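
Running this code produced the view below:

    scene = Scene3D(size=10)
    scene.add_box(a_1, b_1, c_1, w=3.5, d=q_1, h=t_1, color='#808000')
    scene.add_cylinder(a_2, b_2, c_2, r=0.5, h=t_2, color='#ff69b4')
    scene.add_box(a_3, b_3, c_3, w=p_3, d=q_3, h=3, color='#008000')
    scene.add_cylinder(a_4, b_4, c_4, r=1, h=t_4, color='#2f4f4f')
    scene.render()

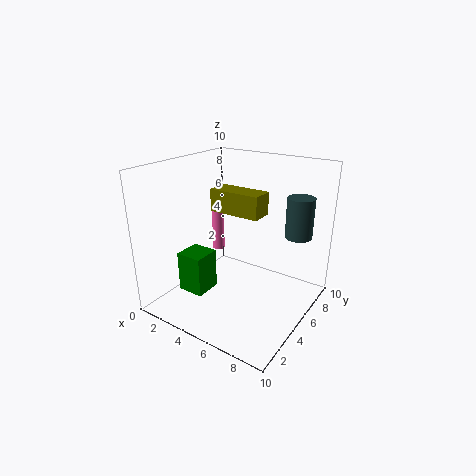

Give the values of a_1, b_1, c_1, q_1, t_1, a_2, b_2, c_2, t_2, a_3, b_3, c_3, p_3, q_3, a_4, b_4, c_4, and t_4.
a_1 = 3.5
b_1 = 4
c_1 = 7
q_1 = 1.5
t_1 = 1.5
a_2 = 1
b_2 = 8
c_2 = 2
t_2 = 3.5
a_3 = 1
b_3 = 3
c_3 = 0.5
p_3 = 2
q_3 = 2
a_4 = 8
b_4 = 8.5
c_4 = 4.5
t_4 = 3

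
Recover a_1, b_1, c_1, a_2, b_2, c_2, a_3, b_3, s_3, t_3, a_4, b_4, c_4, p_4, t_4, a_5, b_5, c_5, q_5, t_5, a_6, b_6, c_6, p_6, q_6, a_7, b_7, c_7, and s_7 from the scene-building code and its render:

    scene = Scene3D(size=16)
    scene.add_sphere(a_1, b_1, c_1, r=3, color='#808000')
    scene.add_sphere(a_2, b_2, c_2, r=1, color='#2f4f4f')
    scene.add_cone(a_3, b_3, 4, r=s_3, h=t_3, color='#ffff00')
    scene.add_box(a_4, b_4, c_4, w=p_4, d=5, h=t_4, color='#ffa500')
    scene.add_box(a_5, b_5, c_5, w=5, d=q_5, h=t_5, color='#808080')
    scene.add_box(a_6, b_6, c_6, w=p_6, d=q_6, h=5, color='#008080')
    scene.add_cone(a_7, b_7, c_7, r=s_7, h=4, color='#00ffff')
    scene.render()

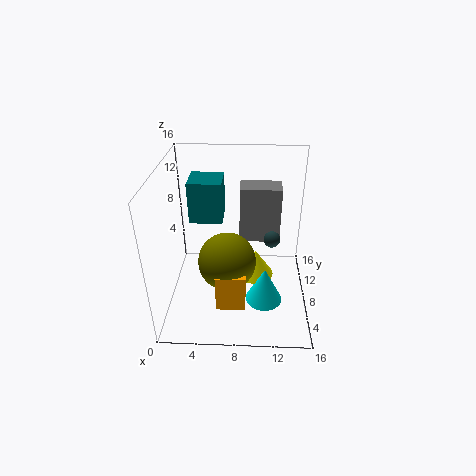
a_1 = 7; b_1 = 5; c_1 = 7; a_2 = 12; b_2 = 11; c_2 = 6; a_3 = 10; b_3 = 7; s_3 = 2; t_3 = 3; a_4 = 6; b_4 = 2; c_4 = 3; p_4 = 3; t_4 = 4; a_5 = 8; b_5 = 12; c_5 = 5; q_5 = 3; t_5 = 7; a_6 = 2; b_6 = 11; c_6 = 8; p_6 = 4; q_6 = 4; a_7 = 11; b_7 = 5; c_7 = 2; s_7 = 2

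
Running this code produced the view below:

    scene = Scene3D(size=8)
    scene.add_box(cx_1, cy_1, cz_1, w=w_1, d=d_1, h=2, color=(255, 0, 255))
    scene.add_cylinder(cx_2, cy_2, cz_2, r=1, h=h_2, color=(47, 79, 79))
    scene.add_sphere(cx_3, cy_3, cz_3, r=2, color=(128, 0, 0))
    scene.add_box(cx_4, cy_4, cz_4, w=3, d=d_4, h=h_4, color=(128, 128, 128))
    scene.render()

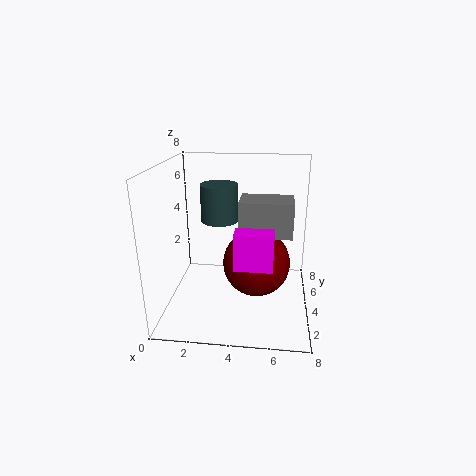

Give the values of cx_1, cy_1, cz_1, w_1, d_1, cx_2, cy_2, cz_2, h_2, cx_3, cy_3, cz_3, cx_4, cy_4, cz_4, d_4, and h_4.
cx_1 = 4; cy_1 = 2; cz_1 = 3; w_1 = 2; d_1 = 1; cx_2 = 3; cy_2 = 4; cz_2 = 5; h_2 = 2; cx_3 = 5; cy_3 = 5; cz_3 = 2; cx_4 = 4; cy_4 = 4; cz_4 = 4; d_4 = 2; h_4 = 2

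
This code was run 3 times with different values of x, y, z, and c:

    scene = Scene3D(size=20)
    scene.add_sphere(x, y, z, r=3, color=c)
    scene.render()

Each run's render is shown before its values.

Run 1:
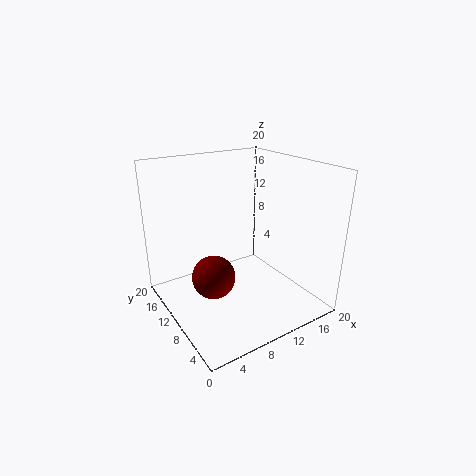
x = 6; y = 10; z = 5; c = 'maroon'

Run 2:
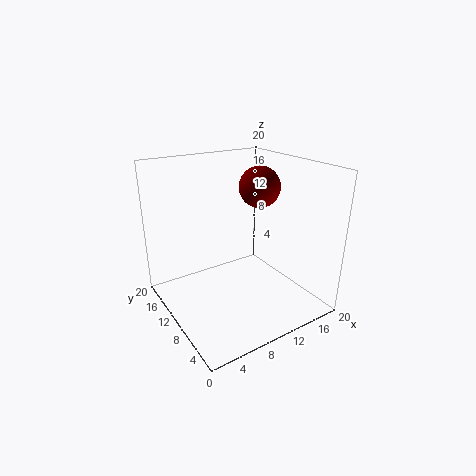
x = 15; y = 12; z = 16; c = 'maroon'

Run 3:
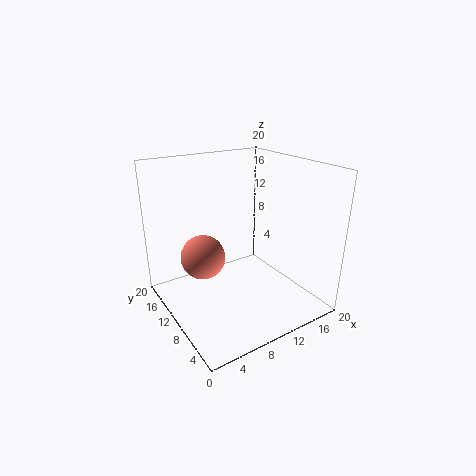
x = 5; y = 11; z = 8; c = 'salmon'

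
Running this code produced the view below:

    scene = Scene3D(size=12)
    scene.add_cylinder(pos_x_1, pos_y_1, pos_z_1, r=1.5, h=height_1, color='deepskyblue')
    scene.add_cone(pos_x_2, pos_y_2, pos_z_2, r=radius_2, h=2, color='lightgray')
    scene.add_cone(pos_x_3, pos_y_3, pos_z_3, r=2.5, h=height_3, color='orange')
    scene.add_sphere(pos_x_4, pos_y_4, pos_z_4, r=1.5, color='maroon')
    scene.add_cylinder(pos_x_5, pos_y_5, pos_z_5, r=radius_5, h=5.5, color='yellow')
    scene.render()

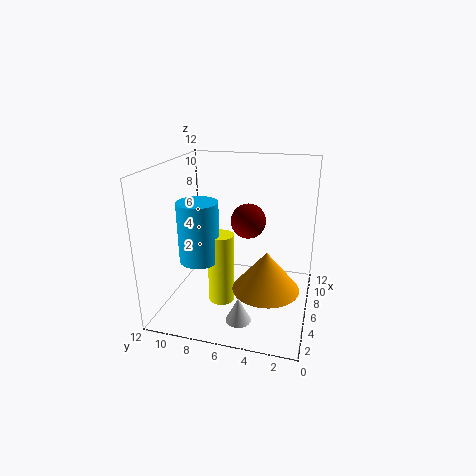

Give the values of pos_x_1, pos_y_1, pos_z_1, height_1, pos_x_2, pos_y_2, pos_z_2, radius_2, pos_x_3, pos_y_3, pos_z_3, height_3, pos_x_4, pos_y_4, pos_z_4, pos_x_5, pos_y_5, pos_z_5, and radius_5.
pos_x_1 = 2.5; pos_y_1 = 8; pos_z_1 = 5.5; height_1 = 4.5; pos_x_2 = 2.5; pos_y_2 = 5; pos_z_2 = 0.5; radius_2 = 1; pos_x_3 = 3; pos_y_3 = 3; pos_z_3 = 3.5; height_3 = 3; pos_x_4 = 7.5; pos_y_4 = 5.5; pos_z_4 = 7; pos_x_5 = 3; pos_y_5 = 6.5; pos_z_5 = 2; radius_5 = 1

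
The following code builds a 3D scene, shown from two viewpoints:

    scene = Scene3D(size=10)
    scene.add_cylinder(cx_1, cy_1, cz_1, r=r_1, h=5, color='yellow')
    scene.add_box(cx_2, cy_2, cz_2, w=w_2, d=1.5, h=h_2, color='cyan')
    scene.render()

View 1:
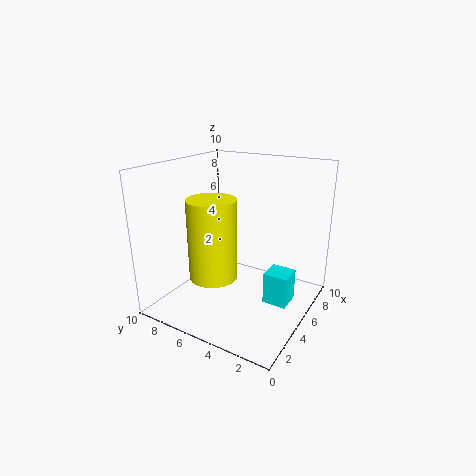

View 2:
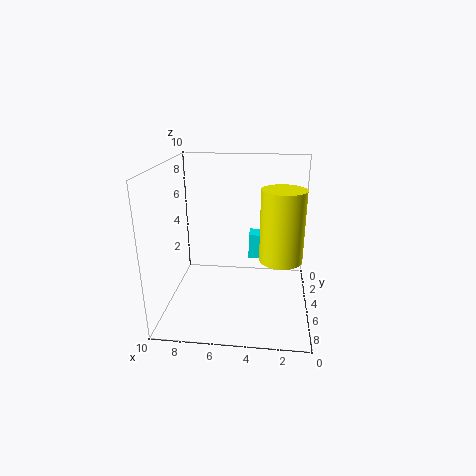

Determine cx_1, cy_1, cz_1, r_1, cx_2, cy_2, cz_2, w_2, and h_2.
cx_1 = 2; cy_1 = 5; cz_1 = 3.5; r_1 = 1.5; cx_2 = 3; cy_2 = 0.5; cz_2 = 2; w_2 = 1.5; h_2 = 2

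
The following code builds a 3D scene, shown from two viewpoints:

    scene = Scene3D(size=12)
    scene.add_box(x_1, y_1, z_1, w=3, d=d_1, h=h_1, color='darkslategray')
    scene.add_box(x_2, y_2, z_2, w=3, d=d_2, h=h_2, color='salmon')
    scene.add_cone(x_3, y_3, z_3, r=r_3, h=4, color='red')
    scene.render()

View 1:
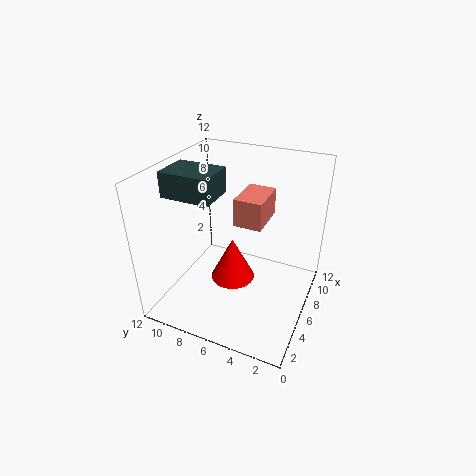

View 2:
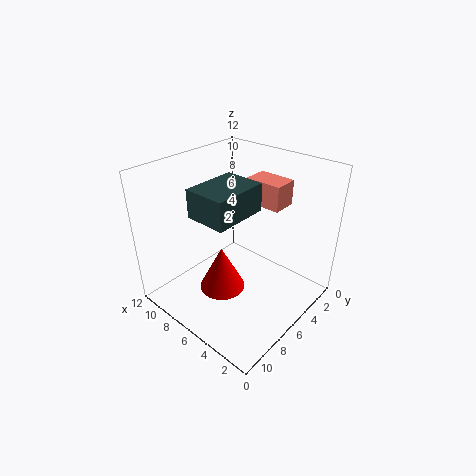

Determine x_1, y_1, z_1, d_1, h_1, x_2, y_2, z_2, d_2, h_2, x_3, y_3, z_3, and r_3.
x_1 = 3, y_1 = 7, z_1 = 10, d_1 = 4, h_1 = 2, x_2 = 3, y_2 = 3, z_2 = 9, d_2 = 2, h_2 = 2, x_3 = 7, y_3 = 7, z_3 = 1, r_3 = 2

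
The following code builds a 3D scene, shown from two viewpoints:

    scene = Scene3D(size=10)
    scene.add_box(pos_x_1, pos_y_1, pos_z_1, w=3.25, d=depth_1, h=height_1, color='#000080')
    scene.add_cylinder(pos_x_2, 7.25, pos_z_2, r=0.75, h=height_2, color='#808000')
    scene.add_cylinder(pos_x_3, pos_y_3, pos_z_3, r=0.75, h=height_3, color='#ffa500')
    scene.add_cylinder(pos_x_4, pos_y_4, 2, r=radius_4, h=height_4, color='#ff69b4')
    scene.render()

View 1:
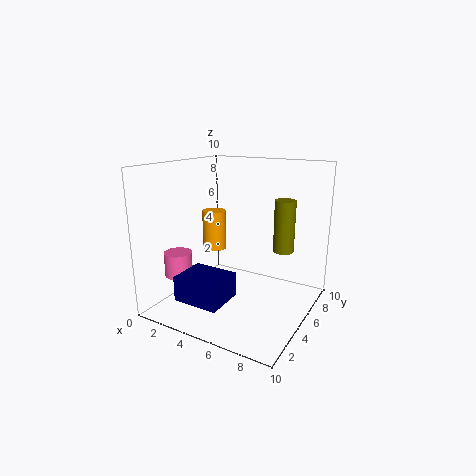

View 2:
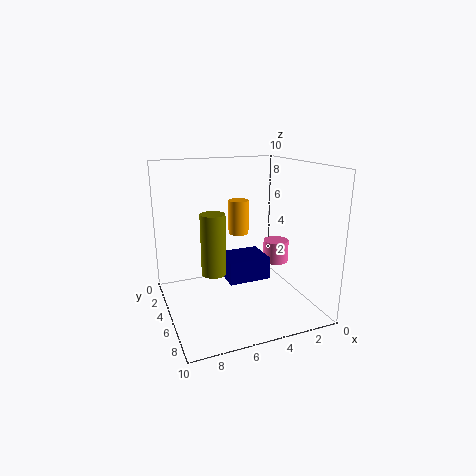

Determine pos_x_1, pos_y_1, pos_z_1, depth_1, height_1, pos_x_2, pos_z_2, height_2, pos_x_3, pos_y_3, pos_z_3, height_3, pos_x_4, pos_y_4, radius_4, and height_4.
pos_x_1 = 2; pos_y_1 = 1.5; pos_z_1 = 1; depth_1 = 2.75; height_1 = 1.75; pos_x_2 = 7.5; pos_z_2 = 3.75; height_2 = 3.75; pos_x_3 = 4.25; pos_y_3 = 3.25; pos_z_3 = 4.75; height_3 = 2.5; pos_x_4 = 1; pos_y_4 = 3.25; radius_4 = 1; height_4 = 1.75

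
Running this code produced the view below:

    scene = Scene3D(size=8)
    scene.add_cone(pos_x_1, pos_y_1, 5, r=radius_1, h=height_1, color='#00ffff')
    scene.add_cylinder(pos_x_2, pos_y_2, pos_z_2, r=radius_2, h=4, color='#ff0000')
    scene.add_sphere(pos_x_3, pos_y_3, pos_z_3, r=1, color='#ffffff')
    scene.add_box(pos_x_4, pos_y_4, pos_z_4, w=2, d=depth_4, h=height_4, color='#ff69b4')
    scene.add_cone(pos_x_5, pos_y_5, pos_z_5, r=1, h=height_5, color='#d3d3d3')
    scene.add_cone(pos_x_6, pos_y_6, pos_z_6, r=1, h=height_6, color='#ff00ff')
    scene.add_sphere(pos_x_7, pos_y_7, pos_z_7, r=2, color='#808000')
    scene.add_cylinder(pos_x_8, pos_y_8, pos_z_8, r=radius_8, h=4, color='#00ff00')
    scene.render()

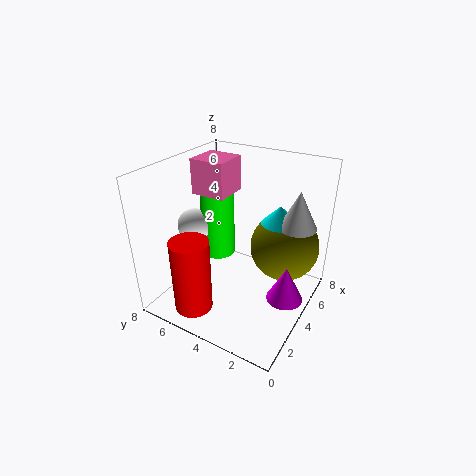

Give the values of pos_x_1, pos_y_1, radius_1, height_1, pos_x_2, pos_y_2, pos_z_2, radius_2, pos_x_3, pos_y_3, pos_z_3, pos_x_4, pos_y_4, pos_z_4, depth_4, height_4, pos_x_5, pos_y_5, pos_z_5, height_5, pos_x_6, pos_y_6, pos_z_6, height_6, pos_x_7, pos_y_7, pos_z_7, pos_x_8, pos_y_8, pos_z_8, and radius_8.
pos_x_1 = 5; pos_y_1 = 2; radius_1 = 1; height_1 = 1; pos_x_2 = 1; pos_y_2 = 5; pos_z_2 = 1; radius_2 = 1; pos_x_3 = 4; pos_y_3 = 7; pos_z_3 = 4; pos_x_4 = 4; pos_y_4 = 5; pos_z_4 = 6; depth_4 = 2; height_4 = 2; pos_x_5 = 5; pos_y_5 = 1; pos_z_5 = 5; height_5 = 2; pos_x_6 = 4; pos_y_6 = 1; pos_z_6 = 1; height_6 = 2; pos_x_7 = 6; pos_y_7 = 2; pos_z_7 = 3; pos_x_8 = 5; pos_y_8 = 6; pos_z_8 = 2; radius_8 = 1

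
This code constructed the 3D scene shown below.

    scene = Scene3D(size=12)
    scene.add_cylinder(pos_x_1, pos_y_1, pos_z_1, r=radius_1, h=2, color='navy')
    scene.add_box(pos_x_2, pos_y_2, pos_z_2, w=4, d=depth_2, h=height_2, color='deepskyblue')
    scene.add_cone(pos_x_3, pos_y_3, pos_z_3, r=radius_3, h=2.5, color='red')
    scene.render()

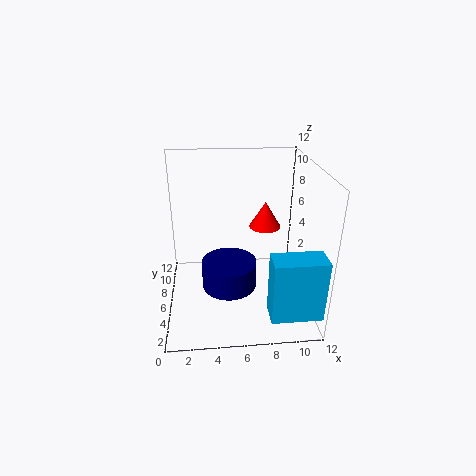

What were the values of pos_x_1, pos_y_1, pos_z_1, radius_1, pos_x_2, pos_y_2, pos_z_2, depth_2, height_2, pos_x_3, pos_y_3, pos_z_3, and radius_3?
pos_x_1 = 5
pos_y_1 = 2.5
pos_z_1 = 4
radius_1 = 2
pos_x_2 = 8
pos_y_2 = 0.5
pos_z_2 = 1.5
depth_2 = 2
height_2 = 5
pos_x_3 = 9
pos_y_3 = 10
pos_z_3 = 5
radius_3 = 1.5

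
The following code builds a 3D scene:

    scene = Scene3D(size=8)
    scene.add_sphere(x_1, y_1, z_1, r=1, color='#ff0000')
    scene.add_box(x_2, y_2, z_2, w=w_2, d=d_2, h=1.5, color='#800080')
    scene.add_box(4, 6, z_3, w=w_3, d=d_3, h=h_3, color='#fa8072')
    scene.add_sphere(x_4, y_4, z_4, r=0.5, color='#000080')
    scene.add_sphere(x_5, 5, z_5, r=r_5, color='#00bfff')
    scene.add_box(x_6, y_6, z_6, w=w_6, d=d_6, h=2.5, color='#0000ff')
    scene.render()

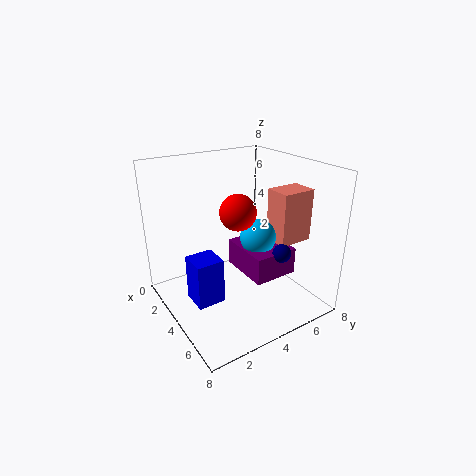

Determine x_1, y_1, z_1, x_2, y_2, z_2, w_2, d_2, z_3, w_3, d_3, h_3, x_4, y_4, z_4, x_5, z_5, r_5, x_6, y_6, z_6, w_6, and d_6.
x_1 = 4; y_1 = 4; z_1 = 5.5; x_2 = 3; y_2 = 4; z_2 = 2; w_2 = 3; d_2 = 2.5; z_3 = 3.5; w_3 = 1.5; d_3 = 2; h_3 = 3; x_4 = 6; y_4 = 5.5; z_4 = 3.5; x_5 = 4.5; z_5 = 4; r_5 = 1; x_6 = 3.5; y_6 = 1; z_6 = 1; w_6 = 1.5; d_6 = 1.5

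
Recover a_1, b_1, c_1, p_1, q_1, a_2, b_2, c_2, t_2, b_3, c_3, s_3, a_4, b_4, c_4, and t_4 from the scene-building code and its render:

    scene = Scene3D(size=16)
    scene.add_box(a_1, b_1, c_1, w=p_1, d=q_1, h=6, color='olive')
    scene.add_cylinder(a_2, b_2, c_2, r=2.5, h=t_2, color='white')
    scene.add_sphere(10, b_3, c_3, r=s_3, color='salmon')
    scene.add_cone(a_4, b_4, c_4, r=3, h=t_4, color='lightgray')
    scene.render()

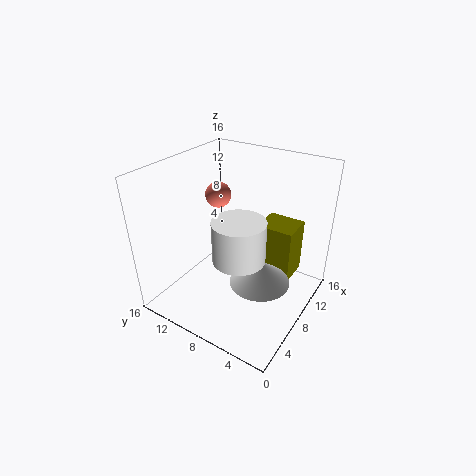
a_1 = 8.5, b_1 = 2, c_1 = 4, p_1 = 3.5, q_1 = 4, a_2 = 3.5, b_2 = 5, c_2 = 9, t_2 = 4, b_3 = 12, c_3 = 11.5, s_3 = 1.5, a_4 = 5, b_4 = 3.5, c_4 = 6, t_4 = 2.5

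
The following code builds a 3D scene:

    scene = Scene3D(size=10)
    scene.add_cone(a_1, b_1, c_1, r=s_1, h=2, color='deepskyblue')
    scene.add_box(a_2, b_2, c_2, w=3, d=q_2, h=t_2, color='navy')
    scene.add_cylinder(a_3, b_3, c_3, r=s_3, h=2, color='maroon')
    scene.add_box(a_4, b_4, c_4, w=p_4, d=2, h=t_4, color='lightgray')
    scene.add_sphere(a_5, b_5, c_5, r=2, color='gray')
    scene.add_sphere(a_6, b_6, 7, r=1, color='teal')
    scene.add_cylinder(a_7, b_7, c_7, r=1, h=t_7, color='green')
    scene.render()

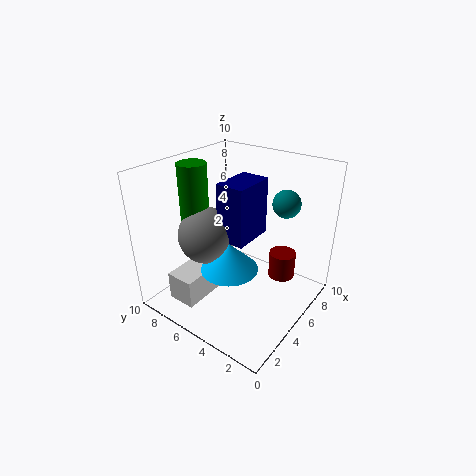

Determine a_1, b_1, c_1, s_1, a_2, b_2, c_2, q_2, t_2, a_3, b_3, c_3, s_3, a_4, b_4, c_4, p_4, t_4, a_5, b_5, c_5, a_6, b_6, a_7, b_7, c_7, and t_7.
a_1 = 4, b_1 = 5, c_1 = 3, s_1 = 2, a_2 = 4, b_2 = 4, c_2 = 5, q_2 = 2, t_2 = 4, a_3 = 8, b_3 = 3, c_3 = 1, s_3 = 1, a_4 = 1, b_4 = 6, c_4 = 1, p_4 = 3, t_4 = 2, a_5 = 4, b_5 = 7, c_5 = 5, a_6 = 8, b_6 = 3, a_7 = 4, b_7 = 8, c_7 = 5, t_7 = 5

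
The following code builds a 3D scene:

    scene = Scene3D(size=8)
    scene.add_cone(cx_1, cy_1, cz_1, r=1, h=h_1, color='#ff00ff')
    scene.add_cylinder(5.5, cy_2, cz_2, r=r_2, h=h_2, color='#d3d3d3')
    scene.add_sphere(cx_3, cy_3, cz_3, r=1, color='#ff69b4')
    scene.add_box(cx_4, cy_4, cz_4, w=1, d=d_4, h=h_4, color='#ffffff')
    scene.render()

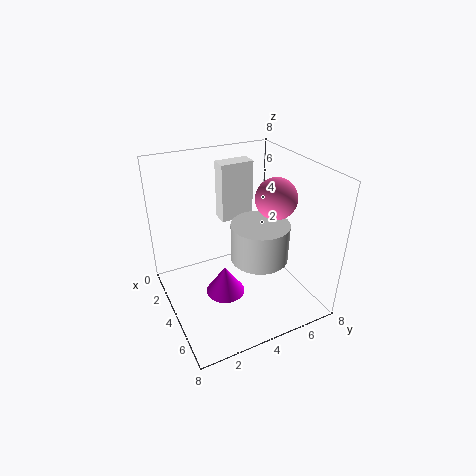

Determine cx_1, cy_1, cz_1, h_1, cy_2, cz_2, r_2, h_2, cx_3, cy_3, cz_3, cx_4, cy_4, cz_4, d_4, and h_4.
cx_1 = 5.5
cy_1 = 2.5
cz_1 = 2
h_1 = 1.5
cy_2 = 4.5
cz_2 = 3.5
r_2 = 1.5
h_2 = 2
cx_3 = 6
cy_3 = 5
cz_3 = 7
cx_4 = 1
cy_4 = 4
cz_4 = 4
d_4 = 2
h_4 = 3.5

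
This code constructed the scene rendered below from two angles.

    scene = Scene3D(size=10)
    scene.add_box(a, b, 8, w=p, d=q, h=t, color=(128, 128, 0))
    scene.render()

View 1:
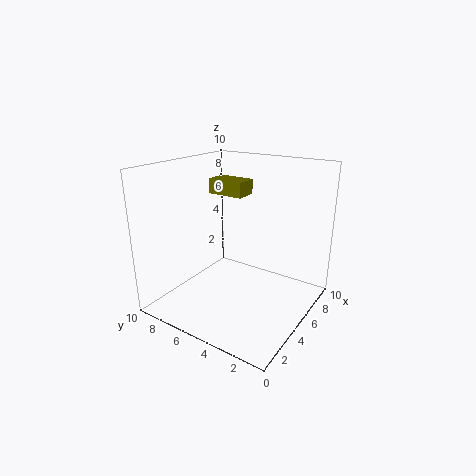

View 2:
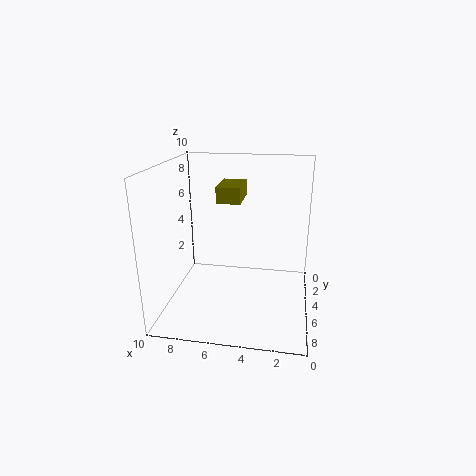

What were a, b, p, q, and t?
a = 4.5, b = 4.5, p = 1.5, q = 2.5, t = 1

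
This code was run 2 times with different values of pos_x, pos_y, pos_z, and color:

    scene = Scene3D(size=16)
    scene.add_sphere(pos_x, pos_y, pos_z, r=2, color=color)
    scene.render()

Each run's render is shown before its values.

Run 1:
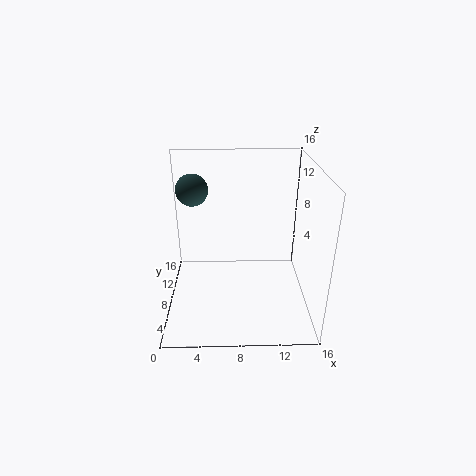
pos_x = 2.5; pos_y = 14; pos_z = 11.5; color = 'darkslategray'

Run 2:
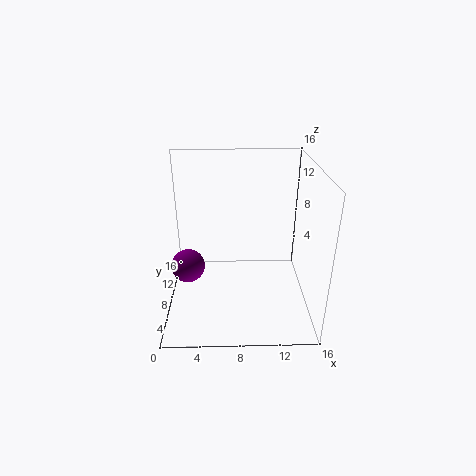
pos_x = 2; pos_y = 9.5; pos_z = 3.5; color = 'purple'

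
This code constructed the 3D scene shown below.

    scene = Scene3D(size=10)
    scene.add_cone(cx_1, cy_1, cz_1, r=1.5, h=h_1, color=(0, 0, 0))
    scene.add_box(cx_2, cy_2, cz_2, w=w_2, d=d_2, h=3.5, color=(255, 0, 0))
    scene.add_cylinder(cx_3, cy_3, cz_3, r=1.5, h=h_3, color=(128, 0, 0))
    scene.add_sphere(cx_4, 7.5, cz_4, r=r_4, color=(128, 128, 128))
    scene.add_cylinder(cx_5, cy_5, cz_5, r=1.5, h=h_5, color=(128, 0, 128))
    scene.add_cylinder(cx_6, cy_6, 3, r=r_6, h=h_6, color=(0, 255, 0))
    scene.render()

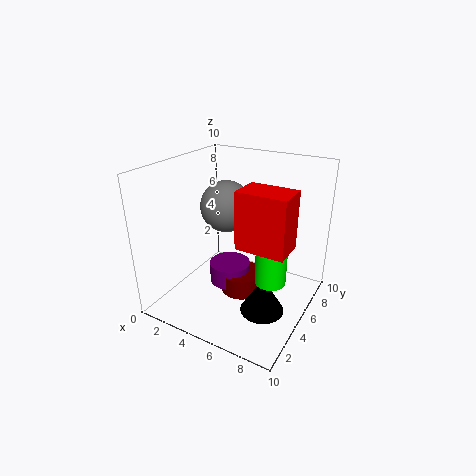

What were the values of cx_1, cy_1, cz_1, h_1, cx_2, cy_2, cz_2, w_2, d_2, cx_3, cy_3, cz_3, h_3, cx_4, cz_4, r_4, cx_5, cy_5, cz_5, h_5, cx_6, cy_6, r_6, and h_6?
cx_1 = 7.5; cy_1 = 4; cz_1 = 0.5; h_1 = 2.5; cx_2 = 6.5; cy_2 = 2; cz_2 = 6; w_2 = 3; d_2 = 2; cx_3 = 5; cy_3 = 5.5; cz_3 = 0.5; h_3 = 1.5; cx_4 = 2.5; cz_4 = 6; r_4 = 2; cx_5 = 4; cy_5 = 5.5; cz_5 = 1; h_5 = 1.5; cx_6 = 8; cy_6 = 4; r_6 = 1; h_6 = 4.5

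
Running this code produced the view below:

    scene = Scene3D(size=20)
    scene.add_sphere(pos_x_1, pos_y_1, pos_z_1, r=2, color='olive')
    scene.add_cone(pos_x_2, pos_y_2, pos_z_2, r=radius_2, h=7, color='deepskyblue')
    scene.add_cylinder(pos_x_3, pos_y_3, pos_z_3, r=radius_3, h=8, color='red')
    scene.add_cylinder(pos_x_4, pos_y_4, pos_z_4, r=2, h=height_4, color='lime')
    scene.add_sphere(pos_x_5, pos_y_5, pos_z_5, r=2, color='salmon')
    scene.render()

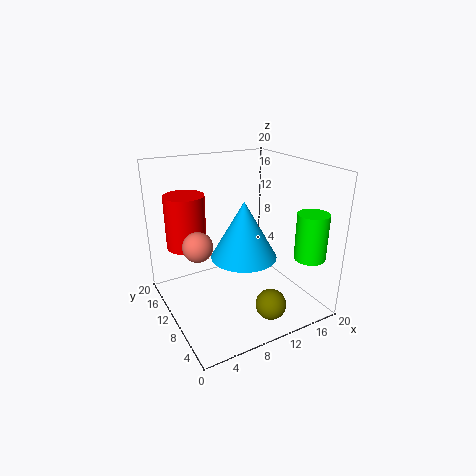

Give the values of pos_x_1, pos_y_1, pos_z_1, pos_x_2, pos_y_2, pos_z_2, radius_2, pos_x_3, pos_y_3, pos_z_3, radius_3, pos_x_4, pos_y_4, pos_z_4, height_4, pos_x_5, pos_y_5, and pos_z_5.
pos_x_1 = 11
pos_y_1 = 3
pos_z_1 = 3
pos_x_2 = 8
pos_y_2 = 5
pos_z_2 = 10
radius_2 = 4
pos_x_3 = 5
pos_y_3 = 17
pos_z_3 = 7
radius_3 = 3
pos_x_4 = 16
pos_y_4 = 2
pos_z_4 = 9
height_4 = 6
pos_x_5 = 4
pos_y_5 = 10
pos_z_5 = 10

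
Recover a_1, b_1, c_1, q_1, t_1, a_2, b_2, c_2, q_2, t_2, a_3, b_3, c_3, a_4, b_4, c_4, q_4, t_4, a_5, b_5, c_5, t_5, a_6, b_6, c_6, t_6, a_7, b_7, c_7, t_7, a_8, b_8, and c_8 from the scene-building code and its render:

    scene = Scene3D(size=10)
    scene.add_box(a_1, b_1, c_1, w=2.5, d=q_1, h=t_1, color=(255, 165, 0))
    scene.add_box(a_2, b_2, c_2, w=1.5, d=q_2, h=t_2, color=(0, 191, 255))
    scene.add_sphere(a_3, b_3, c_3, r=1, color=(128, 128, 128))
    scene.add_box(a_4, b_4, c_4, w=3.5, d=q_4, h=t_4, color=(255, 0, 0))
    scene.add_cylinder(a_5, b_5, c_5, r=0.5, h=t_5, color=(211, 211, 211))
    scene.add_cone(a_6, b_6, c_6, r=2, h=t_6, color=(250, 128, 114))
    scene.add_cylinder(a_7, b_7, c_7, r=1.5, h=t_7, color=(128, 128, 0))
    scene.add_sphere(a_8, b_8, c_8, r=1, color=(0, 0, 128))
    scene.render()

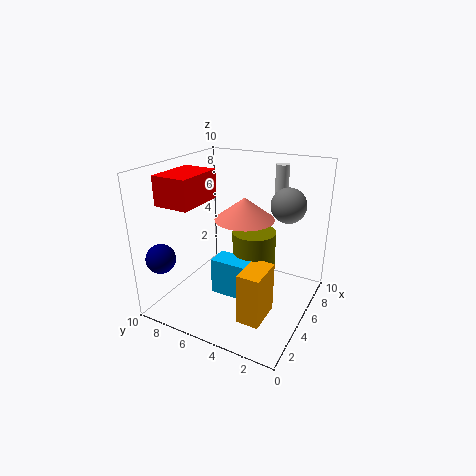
a_1 = 2
b_1 = 2
c_1 = 0.5
q_1 = 1.5
t_1 = 3.5
a_2 = 3
b_2 = 3
c_2 = 1.5
q_2 = 3
t_2 = 2.5
a_3 = 3.5
b_3 = 1
c_3 = 8.5
a_4 = 2
b_4 = 7
c_4 = 7.5
q_4 = 2.5
t_4 = 2
a_5 = 9
b_5 = 3.5
c_5 = 5.5
t_5 = 4
a_6 = 5
b_6 = 4.5
c_6 = 6.5
t_6 = 1.5
a_7 = 5.5
b_7 = 4
c_7 = 0.5
t_7 = 5
a_8 = 1.5
b_8 = 9
c_8 = 4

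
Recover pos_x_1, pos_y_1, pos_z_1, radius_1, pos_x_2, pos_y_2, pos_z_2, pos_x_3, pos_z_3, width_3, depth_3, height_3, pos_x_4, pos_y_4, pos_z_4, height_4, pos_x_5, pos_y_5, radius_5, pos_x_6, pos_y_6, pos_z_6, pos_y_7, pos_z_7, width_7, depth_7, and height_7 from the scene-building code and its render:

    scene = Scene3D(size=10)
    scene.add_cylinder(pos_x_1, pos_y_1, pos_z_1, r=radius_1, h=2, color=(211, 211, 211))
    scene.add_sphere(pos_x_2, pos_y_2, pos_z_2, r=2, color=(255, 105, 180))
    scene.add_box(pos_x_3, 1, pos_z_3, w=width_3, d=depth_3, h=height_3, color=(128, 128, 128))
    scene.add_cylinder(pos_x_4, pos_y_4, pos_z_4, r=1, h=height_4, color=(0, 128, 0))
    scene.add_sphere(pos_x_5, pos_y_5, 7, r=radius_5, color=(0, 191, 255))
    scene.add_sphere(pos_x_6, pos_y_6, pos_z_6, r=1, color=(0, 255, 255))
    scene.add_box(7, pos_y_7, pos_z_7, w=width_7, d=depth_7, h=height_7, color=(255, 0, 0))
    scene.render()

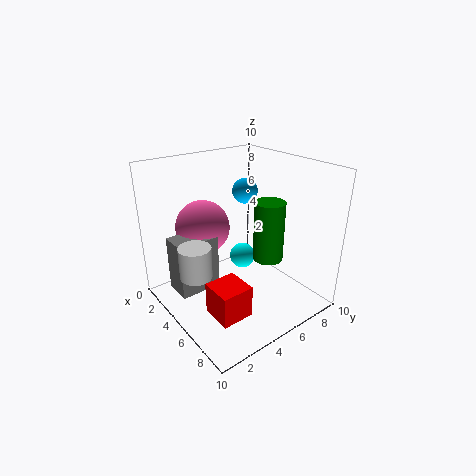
pos_x_1 = 6, pos_y_1 = 1, pos_z_1 = 4, radius_1 = 1, pos_x_2 = 2, pos_y_2 = 4, pos_z_2 = 5, pos_x_3 = 2, pos_z_3 = 1, width_3 = 2, depth_3 = 3, height_3 = 4, pos_x_4 = 7, pos_y_4 = 6, pos_z_4 = 4, height_4 = 4, pos_x_5 = 2, pos_y_5 = 8, radius_5 = 1, pos_x_6 = 3, pos_y_6 = 7, pos_z_6 = 2, pos_y_7 = 1, pos_z_7 = 2, width_7 = 2, depth_7 = 2, height_7 = 2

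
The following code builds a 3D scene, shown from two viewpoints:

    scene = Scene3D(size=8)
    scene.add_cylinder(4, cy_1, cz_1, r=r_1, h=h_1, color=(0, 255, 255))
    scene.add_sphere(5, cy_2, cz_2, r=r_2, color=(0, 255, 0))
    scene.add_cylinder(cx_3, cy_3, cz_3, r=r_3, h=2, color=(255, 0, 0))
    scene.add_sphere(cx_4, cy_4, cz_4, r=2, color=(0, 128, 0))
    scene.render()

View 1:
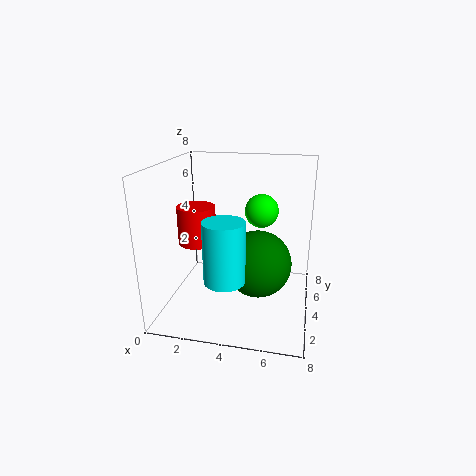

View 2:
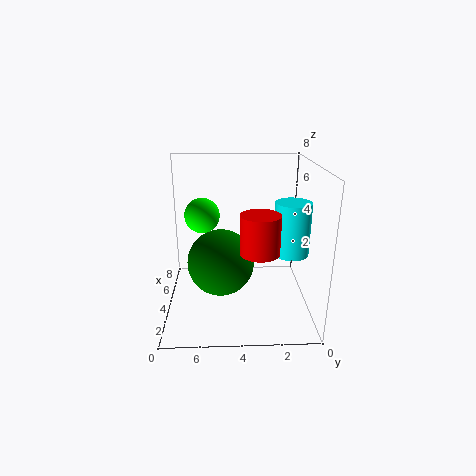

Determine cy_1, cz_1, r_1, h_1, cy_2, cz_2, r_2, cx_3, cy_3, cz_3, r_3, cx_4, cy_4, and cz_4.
cy_1 = 1
cz_1 = 3
r_1 = 1
h_1 = 3
cy_2 = 6
cz_2 = 5
r_2 = 1
cx_3 = 2
cy_3 = 3
cz_3 = 4
r_3 = 1
cx_4 = 5
cy_4 = 5
cz_4 = 2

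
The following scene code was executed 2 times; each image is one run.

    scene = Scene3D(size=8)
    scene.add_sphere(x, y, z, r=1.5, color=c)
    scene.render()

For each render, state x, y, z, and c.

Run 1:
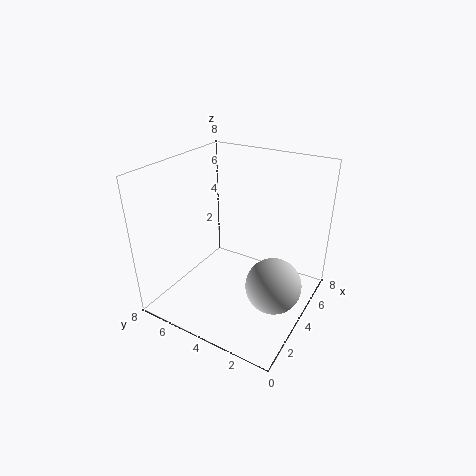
x = 3.5, y = 1.5, z = 2, c = 'lightgray'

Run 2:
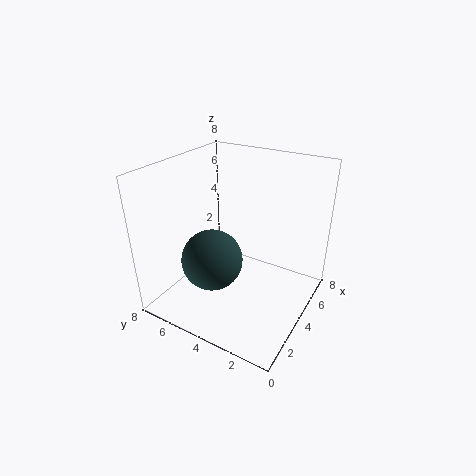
x = 1.5, y = 4, z = 4, c = 'darkslategray'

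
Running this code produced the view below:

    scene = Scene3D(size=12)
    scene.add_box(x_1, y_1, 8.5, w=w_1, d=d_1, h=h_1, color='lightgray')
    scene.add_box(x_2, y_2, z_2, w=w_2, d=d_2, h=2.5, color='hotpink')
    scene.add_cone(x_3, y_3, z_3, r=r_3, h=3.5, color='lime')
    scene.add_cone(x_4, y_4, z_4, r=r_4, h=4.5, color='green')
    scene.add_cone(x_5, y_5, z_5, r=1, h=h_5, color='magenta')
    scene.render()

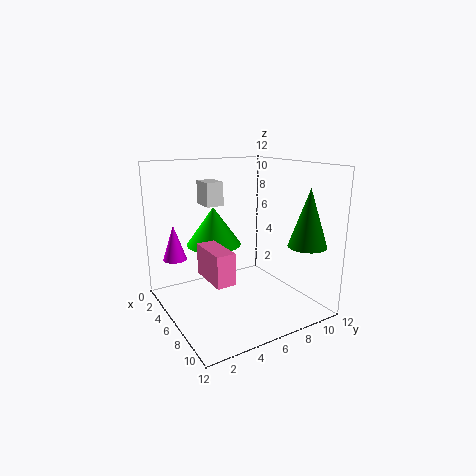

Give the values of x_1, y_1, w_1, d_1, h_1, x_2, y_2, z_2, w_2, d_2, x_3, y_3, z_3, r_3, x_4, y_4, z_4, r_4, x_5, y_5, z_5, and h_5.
x_1 = 2.5, y_1 = 4, w_1 = 2, d_1 = 1.5, h_1 = 2, x_2 = 5.5, y_2 = 2.5, z_2 = 3.5, w_2 = 3.5, d_2 = 1.5, x_3 = 2.5, y_3 = 5.5, z_3 = 4.5, r_3 = 2.5, x_4 = 10.5, y_4 = 9.5, z_4 = 6, r_4 = 1.5, x_5 = 3, y_5 = 1.5, z_5 = 4, h_5 = 3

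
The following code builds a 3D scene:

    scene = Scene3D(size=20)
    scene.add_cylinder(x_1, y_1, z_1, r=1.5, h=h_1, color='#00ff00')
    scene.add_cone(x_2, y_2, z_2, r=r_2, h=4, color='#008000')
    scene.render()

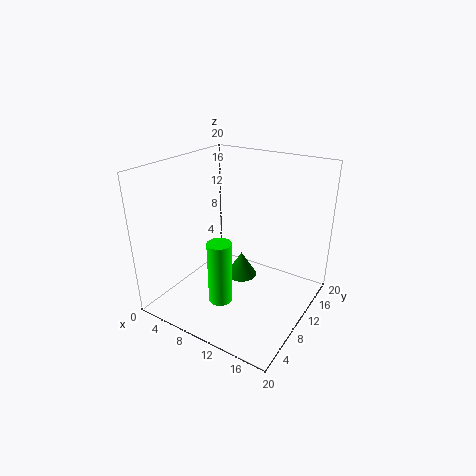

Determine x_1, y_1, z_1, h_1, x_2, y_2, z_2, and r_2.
x_1 = 11.5; y_1 = 3.5; z_1 = 4.5; h_1 = 8; x_2 = 7.5; y_2 = 15; z_2 = 0.5; r_2 = 2.5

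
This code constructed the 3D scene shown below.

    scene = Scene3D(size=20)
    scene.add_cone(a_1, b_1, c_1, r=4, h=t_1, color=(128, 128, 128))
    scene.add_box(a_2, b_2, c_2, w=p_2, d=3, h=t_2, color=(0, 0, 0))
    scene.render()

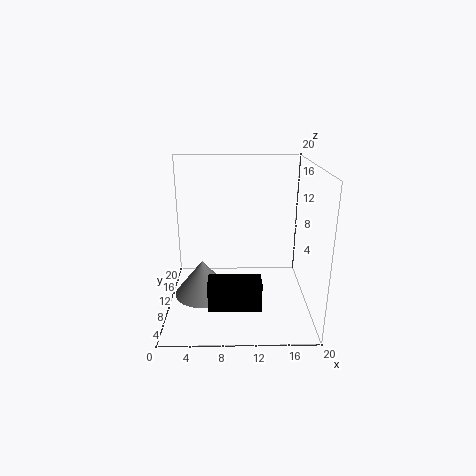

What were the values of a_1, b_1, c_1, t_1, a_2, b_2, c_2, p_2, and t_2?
a_1 = 5
b_1 = 9
c_1 = 2
t_1 = 5
a_2 = 6
b_2 = 4
c_2 = 2
p_2 = 7
t_2 = 4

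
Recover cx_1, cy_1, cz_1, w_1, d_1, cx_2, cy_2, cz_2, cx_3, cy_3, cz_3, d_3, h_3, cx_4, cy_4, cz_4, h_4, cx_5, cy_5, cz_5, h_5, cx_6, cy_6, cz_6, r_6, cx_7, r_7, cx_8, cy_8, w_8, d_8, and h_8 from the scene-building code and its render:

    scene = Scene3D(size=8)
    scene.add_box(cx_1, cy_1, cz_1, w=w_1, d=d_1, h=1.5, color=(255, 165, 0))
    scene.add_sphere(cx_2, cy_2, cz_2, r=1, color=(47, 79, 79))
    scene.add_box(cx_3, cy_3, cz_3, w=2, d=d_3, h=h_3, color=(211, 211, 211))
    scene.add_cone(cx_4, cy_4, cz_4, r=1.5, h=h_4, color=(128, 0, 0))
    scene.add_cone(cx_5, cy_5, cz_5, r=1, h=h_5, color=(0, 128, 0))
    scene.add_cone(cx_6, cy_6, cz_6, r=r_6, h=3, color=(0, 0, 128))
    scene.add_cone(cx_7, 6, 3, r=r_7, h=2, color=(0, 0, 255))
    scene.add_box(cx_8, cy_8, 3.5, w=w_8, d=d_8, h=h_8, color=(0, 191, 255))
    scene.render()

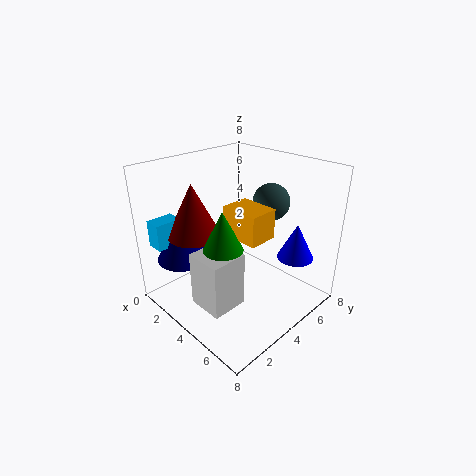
cx_1 = 4.5; cy_1 = 2.5; cz_1 = 5; w_1 = 2; d_1 = 1.5; cx_2 = 5; cy_2 = 5.5; cz_2 = 6; cx_3 = 3.5; cy_3 = 1; cz_3 = 1; d_3 = 2; h_3 = 3; cx_4 = 2; cy_4 = 2.5; cz_4 = 4; h_4 = 3; cx_5 = 5; cy_5 = 2; cz_5 = 4.5; h_5 = 2; cx_6 = 1.5; cy_6 = 2; cz_6 = 2.5; r_6 = 1.5; cx_7 = 6.5; r_7 = 1; cx_8 = 0.5; cy_8 = 0.5; w_8 = 1; d_8 = 1.5; h_8 = 1.5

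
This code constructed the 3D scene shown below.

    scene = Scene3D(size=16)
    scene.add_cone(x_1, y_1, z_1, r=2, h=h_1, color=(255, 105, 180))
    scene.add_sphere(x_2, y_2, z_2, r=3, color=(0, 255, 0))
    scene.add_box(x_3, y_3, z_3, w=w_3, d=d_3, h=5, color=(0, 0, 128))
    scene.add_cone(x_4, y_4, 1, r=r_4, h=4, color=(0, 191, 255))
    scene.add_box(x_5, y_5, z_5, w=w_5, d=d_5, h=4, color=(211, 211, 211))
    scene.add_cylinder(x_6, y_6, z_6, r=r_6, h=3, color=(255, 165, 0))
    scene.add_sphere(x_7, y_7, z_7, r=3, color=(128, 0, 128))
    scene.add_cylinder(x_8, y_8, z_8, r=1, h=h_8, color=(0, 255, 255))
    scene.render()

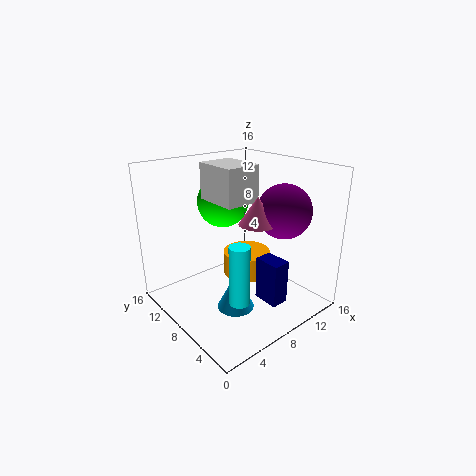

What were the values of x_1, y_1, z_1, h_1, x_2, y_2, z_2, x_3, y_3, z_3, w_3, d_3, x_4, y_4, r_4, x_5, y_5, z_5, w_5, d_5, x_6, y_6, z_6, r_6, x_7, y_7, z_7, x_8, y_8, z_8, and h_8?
x_1 = 9; y_1 = 6; z_1 = 10; h_1 = 3; x_2 = 9; y_2 = 12; z_2 = 11; x_3 = 9; y_3 = 3; z_3 = 1; w_3 = 2; d_3 = 3; x_4 = 6; y_4 = 6; r_4 = 2; x_5 = 6; y_5 = 7; z_5 = 12; w_5 = 4; d_5 = 5; x_6 = 12; y_6 = 11; z_6 = 1; r_6 = 3; x_7 = 12; y_7 = 5; z_7 = 11; x_8 = 4; y_8 = 3; z_8 = 4; h_8 = 6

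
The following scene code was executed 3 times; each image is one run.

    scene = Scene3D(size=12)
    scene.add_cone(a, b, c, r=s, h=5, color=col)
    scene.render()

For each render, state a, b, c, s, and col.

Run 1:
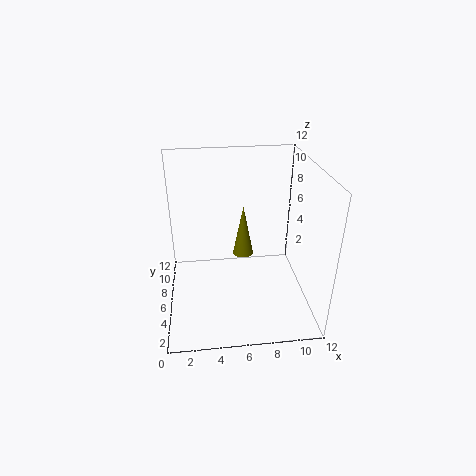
a = 7; b = 10; c = 2; s = 1; col = 'olive'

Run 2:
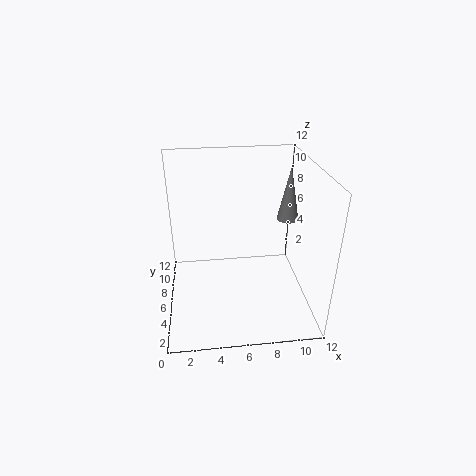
a = 11; b = 9; c = 6; s = 1; col = 'gray'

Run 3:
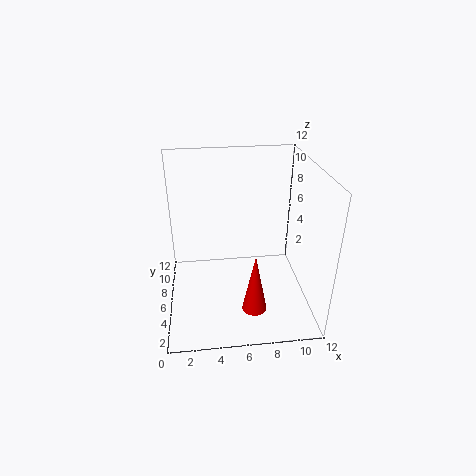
a = 7; b = 3; c = 1; s = 1; col = 'red'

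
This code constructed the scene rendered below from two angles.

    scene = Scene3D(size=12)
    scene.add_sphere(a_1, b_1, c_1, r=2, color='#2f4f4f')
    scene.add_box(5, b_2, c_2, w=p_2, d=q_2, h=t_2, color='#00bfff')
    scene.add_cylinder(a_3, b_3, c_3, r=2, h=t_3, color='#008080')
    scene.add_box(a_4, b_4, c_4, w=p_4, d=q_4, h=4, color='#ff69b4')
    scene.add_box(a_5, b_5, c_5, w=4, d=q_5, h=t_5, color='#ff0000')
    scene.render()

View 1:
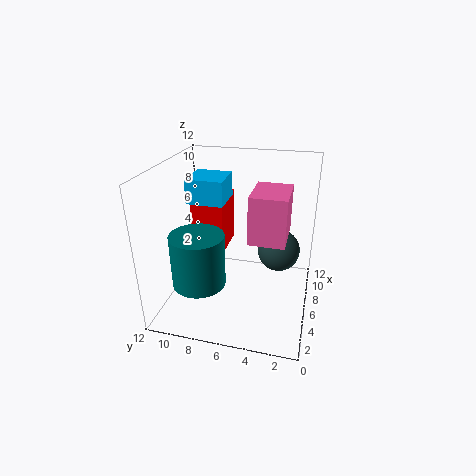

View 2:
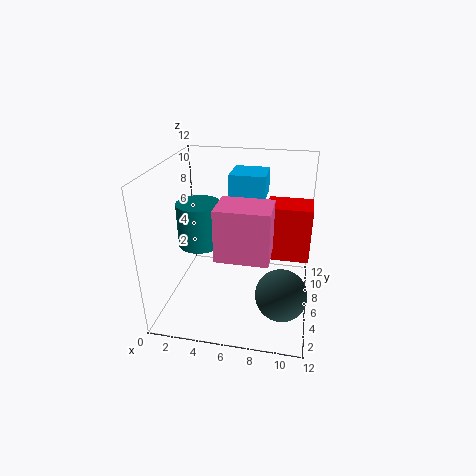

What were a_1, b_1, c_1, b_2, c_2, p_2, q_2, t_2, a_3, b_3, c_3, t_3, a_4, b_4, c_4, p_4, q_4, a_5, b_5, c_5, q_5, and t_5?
a_1 = 10; b_1 = 3; c_1 = 3; b_2 = 7; c_2 = 9; p_2 = 3; q_2 = 3; t_2 = 2; a_3 = 2; b_3 = 8; c_3 = 4; t_3 = 4; a_4 = 5; b_4 = 2; c_4 = 6; p_4 = 4; q_4 = 3; a_5 = 8; b_5 = 8; c_5 = 3; q_5 = 3; t_5 = 5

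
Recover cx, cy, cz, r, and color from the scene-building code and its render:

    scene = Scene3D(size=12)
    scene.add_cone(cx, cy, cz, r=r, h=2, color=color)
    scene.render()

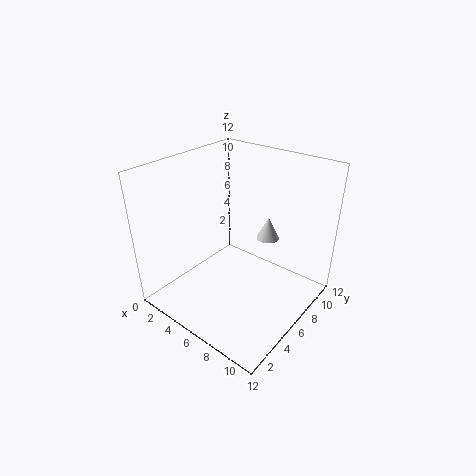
cx = 7, cy = 9, cz = 5, r = 1, color = 'lightgray'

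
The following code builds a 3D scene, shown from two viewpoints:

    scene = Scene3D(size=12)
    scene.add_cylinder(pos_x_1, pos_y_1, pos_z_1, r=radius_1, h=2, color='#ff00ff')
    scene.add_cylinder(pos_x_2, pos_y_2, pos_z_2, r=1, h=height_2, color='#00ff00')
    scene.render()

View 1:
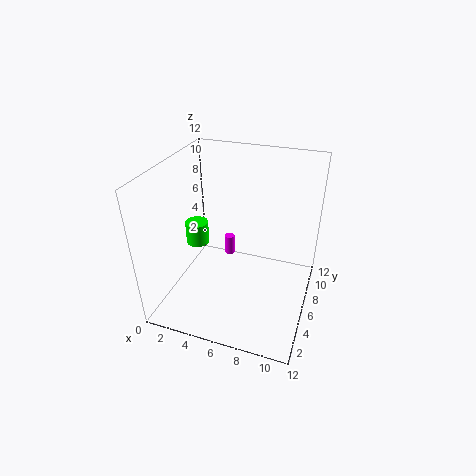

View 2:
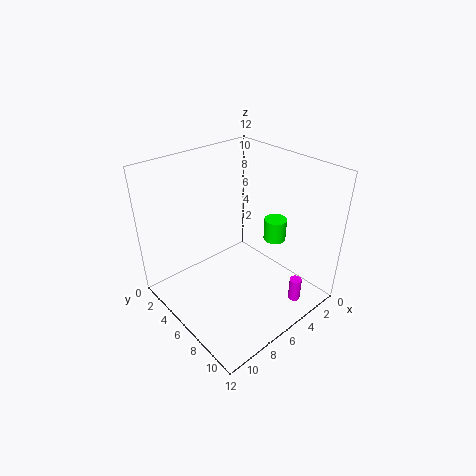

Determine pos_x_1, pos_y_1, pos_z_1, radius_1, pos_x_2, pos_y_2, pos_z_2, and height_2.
pos_x_1 = 3.5; pos_y_1 = 10.5; pos_z_1 = 1; radius_1 = 0.5; pos_x_2 = 2; pos_y_2 = 6.5; pos_z_2 = 4.5; height_2 = 2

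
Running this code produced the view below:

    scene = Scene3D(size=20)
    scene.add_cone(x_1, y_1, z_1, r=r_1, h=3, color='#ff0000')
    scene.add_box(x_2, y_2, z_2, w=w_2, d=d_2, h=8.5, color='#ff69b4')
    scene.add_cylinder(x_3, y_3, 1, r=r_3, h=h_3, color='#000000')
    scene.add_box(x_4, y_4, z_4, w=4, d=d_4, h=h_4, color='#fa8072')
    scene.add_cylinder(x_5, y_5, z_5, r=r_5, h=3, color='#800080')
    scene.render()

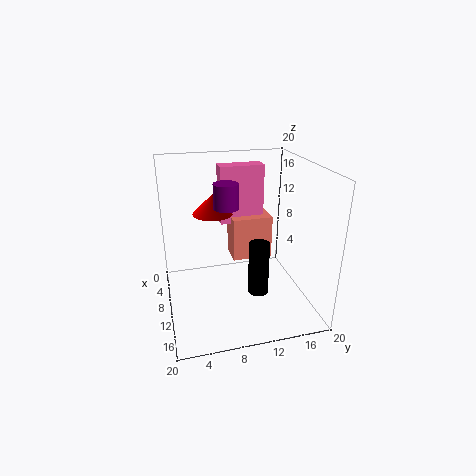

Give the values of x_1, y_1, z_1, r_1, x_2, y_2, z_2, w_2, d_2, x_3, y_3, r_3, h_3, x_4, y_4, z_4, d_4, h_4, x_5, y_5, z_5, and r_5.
x_1 = 5; y_1 = 7.5; z_1 = 12; r_1 = 3; x_2 = 3.5; y_2 = 8.5; z_2 = 10.5; w_2 = 2.5; d_2 = 6.5; x_3 = 10.5; y_3 = 13; r_3 = 1.5; h_3 = 8; x_4 = 3.5; y_4 = 10; z_4 = 5; d_4 = 6; h_4 = 6.5; x_5 = 14; y_5 = 7.5; z_5 = 16; r_5 = 1.5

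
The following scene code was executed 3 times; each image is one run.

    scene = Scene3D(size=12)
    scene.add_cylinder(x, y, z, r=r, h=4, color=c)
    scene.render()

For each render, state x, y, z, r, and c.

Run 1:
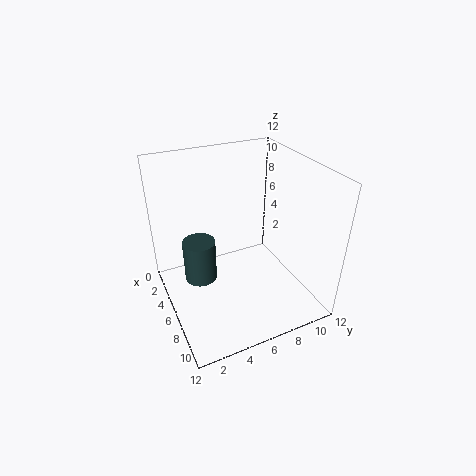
x = 3
y = 3.5
z = 0.5
r = 1.5
c = 'darkslategray'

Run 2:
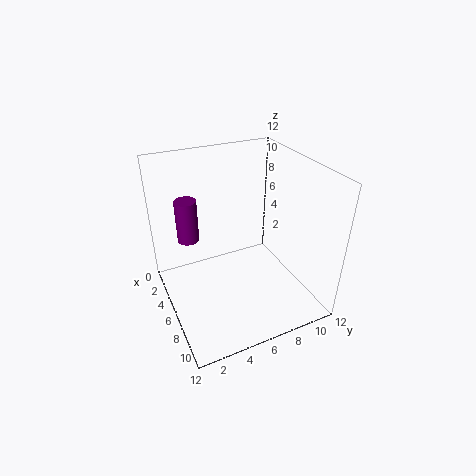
x = 1.5
y = 3
z = 4
r = 1
c = 'purple'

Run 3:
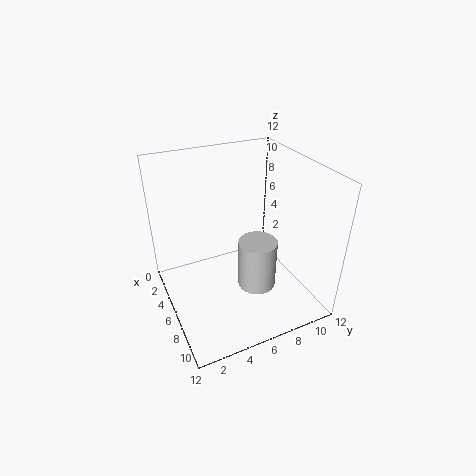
x = 8.5
y = 6.5
z = 3
r = 1.5
c = 'lightgray'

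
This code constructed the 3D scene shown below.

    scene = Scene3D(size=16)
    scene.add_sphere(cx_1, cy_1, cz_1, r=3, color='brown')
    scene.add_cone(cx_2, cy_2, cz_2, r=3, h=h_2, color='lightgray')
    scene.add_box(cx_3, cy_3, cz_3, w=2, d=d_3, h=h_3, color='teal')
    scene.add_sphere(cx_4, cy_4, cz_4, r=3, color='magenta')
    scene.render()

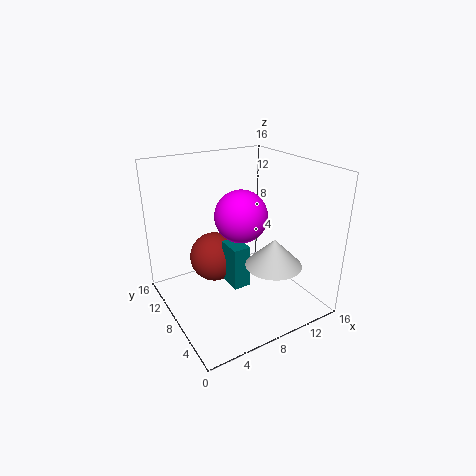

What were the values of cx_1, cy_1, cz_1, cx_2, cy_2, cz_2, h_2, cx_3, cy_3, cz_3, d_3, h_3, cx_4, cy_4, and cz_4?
cx_1 = 7, cy_1 = 12, cz_1 = 4, cx_2 = 10, cy_2 = 4, cz_2 = 6, h_2 = 3, cx_3 = 7, cy_3 = 7, cz_3 = 2, d_3 = 3, h_3 = 5, cx_4 = 9, cy_4 = 9, cz_4 = 10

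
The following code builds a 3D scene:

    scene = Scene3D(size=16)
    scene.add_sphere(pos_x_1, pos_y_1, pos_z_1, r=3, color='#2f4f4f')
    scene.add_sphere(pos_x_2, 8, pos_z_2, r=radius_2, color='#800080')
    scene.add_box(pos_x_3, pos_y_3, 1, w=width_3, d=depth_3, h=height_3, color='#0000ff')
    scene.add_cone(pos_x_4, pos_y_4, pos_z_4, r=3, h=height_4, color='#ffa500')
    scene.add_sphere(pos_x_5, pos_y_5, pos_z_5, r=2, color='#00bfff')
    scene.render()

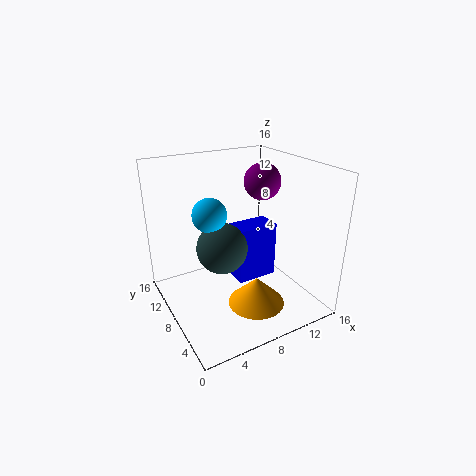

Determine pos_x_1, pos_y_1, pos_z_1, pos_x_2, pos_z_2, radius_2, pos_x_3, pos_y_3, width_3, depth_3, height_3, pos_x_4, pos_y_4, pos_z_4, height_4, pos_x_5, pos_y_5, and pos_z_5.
pos_x_1 = 7; pos_y_1 = 10; pos_z_1 = 6; pos_x_2 = 11; pos_z_2 = 14; radius_2 = 2; pos_x_3 = 9; pos_y_3 = 9; width_3 = 5; depth_3 = 3; height_3 = 7; pos_x_4 = 8; pos_y_4 = 4; pos_z_4 = 2; height_4 = 3; pos_x_5 = 6; pos_y_5 = 11; pos_z_5 = 10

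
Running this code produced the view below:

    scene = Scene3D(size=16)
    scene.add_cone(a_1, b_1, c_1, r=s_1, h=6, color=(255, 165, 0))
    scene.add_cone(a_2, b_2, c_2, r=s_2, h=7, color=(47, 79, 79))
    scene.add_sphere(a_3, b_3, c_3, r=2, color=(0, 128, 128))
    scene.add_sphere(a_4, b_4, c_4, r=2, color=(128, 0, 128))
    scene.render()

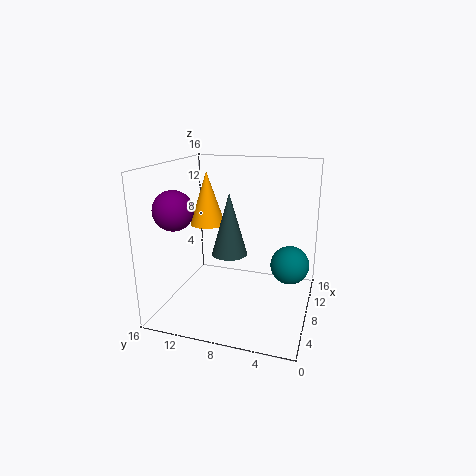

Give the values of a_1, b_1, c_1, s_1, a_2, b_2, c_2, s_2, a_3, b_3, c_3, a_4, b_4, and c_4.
a_1 = 9
b_1 = 12
c_1 = 9
s_1 = 2
a_2 = 8
b_2 = 9
c_2 = 6
s_2 = 2
a_3 = 7
b_3 = 2
c_3 = 6
a_4 = 3
b_4 = 13
c_4 = 12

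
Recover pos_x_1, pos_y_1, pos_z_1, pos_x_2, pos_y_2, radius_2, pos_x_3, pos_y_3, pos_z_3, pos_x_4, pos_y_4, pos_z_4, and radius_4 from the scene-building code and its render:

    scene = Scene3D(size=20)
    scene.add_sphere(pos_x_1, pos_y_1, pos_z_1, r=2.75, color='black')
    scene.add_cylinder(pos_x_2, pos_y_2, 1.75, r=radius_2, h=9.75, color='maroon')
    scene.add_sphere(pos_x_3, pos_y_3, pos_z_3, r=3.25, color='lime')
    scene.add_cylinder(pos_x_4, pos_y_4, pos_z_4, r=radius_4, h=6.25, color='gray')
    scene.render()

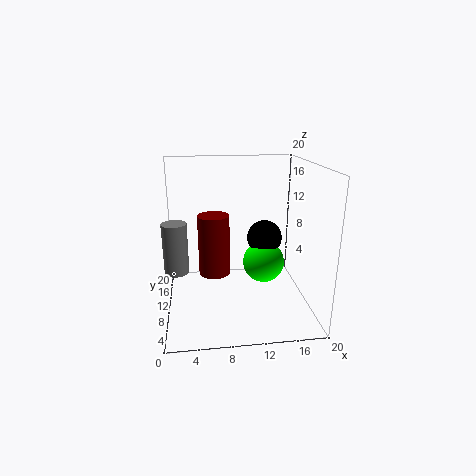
pos_x_1 = 15
pos_y_1 = 15.5
pos_z_1 = 7.75
pos_x_2 = 7
pos_y_2 = 16.25
radius_2 = 2.5
pos_x_3 = 14.75
pos_y_3 = 14.5
pos_z_3 = 4
pos_x_4 = 1.75
pos_y_4 = 5.25
pos_z_4 = 7.75
radius_4 = 1.5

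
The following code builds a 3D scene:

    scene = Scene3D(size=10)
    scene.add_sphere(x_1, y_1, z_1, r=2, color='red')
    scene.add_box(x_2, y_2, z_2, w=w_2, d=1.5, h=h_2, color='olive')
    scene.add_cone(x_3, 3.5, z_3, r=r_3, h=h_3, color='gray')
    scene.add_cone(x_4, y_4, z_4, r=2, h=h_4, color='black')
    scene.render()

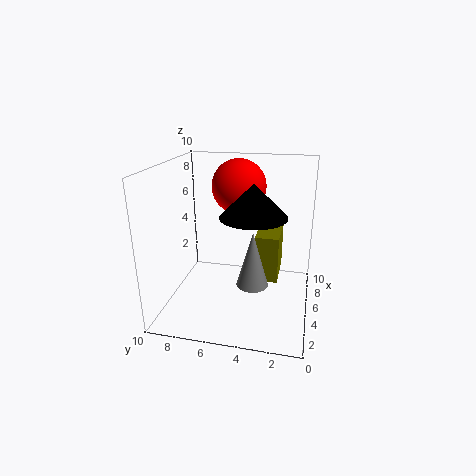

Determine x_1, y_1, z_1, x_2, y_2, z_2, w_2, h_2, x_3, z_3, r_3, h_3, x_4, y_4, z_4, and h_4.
x_1 = 7.5; y_1 = 5.5; z_1 = 8; x_2 = 3; y_2 = 2; z_2 = 3; w_2 = 3; h_2 = 3; x_3 = 2.5; z_3 = 3; r_3 = 1; h_3 = 3.5; x_4 = 2.5; y_4 = 3.5; z_4 = 7.5; h_4 = 2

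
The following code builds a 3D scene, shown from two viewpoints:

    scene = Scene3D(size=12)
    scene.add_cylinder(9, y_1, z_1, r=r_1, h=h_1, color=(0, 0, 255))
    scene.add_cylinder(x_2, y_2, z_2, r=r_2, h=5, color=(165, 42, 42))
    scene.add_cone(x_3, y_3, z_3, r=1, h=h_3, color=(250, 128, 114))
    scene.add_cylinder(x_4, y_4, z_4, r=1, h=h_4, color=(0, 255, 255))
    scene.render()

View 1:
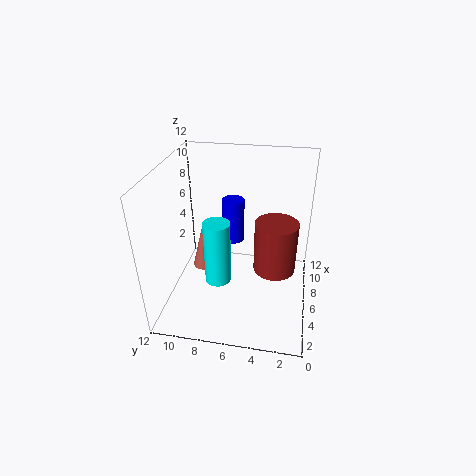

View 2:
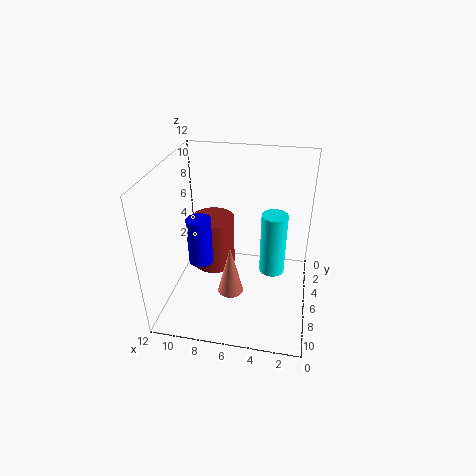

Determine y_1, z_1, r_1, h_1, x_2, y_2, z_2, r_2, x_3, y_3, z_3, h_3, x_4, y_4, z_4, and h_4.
y_1 = 7, z_1 = 4, r_1 = 1, h_1 = 4, x_2 = 9, y_2 = 3, z_2 = 1, r_2 = 2, x_3 = 6, y_3 = 9, z_3 = 3, h_3 = 4, x_4 = 3, y_4 = 7, z_4 = 4, h_4 = 5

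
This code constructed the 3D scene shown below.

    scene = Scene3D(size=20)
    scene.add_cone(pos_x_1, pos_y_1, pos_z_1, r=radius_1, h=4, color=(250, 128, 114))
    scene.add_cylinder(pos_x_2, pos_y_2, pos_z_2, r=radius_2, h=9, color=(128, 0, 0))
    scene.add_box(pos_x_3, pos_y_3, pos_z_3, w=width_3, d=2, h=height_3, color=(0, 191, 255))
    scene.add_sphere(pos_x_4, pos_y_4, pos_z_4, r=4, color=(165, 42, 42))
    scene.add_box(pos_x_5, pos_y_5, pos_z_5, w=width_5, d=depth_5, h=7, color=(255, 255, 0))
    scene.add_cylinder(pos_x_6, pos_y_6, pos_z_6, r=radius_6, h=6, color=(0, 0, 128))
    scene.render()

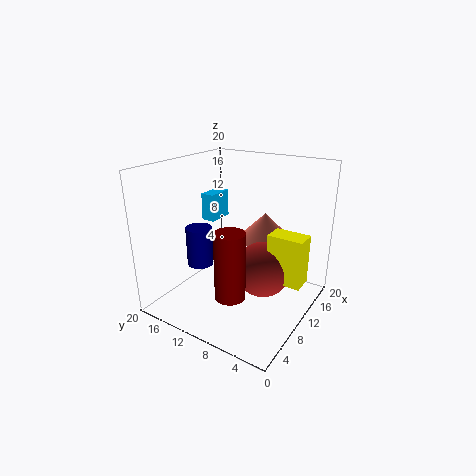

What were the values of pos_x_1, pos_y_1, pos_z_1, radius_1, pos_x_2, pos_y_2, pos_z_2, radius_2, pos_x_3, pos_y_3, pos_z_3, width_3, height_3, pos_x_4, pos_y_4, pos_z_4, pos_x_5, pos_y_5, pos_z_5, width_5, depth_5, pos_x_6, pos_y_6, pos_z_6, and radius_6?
pos_x_1 = 16, pos_y_1 = 9, pos_z_1 = 8, radius_1 = 4, pos_x_2 = 5, pos_y_2 = 8, pos_z_2 = 4, radius_2 = 2, pos_x_3 = 11, pos_y_3 = 15, pos_z_3 = 11, width_3 = 4, height_3 = 4, pos_x_4 = 12, pos_y_4 = 7, pos_z_4 = 5, pos_x_5 = 11, pos_y_5 = 1, pos_z_5 = 4, width_5 = 3, depth_5 = 5, pos_x_6 = 10, pos_y_6 = 17, pos_z_6 = 4, radius_6 = 2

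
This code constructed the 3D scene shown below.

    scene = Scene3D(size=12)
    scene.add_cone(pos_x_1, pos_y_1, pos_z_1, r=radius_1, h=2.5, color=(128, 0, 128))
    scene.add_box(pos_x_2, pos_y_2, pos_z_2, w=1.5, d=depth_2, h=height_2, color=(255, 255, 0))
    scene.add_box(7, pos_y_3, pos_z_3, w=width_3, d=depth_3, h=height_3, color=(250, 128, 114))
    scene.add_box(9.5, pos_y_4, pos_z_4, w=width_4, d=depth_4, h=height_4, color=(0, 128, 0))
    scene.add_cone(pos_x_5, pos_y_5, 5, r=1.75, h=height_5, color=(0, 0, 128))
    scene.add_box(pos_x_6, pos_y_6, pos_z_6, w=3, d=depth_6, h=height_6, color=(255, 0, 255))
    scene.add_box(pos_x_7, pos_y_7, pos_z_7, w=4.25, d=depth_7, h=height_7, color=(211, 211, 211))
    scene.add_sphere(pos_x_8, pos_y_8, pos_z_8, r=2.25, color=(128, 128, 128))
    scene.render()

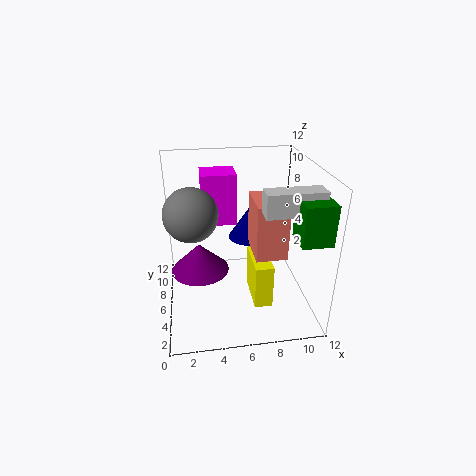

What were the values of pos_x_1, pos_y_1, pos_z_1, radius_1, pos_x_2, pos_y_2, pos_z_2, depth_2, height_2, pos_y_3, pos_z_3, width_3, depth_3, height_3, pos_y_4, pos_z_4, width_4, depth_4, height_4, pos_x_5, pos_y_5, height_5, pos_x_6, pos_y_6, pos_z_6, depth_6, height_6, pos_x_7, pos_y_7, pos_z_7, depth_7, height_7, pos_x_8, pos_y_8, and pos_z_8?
pos_x_1 = 2.75; pos_y_1 = 6.75; pos_z_1 = 2.75; radius_1 = 2.5; pos_x_2 = 7; pos_y_2 = 3.25; pos_z_2 = 0.75; depth_2 = 3.75; height_2 = 3.75; pos_y_3 = 3.25; pos_z_3 = 5.25; width_3 = 2.5; depth_3 = 3.5; height_3 = 4.5; pos_y_4 = 0.5; pos_z_4 = 7.75; width_4 = 2.25; depth_4 = 2.25; height_4 = 3; pos_x_5 = 7.25; pos_y_5 = 8; height_5 = 2.75; pos_x_6 = 3.25; pos_y_6 = 8; pos_z_6 = 6.25; depth_6 = 2.75; height_6 = 4.5; pos_x_7 = 7.25; pos_y_7 = 1.75; pos_z_7 = 9.5; depth_7 = 1.5; height_7 = 1.75; pos_x_8 = 2.25; pos_y_8 = 6.75; pos_z_8 = 8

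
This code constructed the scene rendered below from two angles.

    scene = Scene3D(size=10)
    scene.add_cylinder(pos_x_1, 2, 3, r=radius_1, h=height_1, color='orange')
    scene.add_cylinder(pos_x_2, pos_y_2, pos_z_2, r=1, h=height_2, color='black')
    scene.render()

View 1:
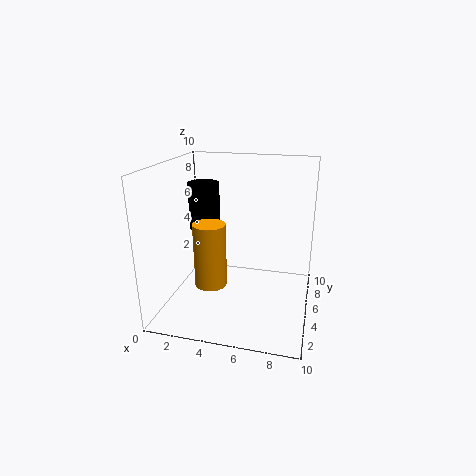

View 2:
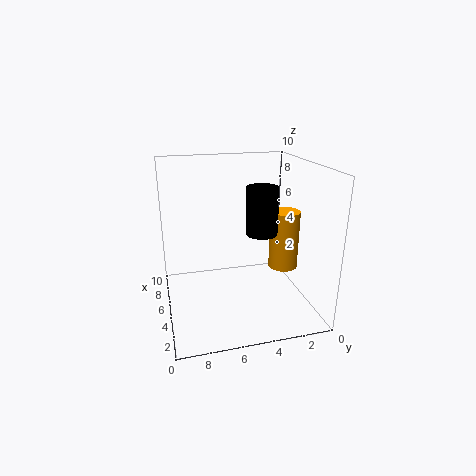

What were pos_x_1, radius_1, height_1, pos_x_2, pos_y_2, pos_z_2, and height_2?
pos_x_1 = 4
radius_1 = 1
height_1 = 4
pos_x_2 = 3
pos_y_2 = 4
pos_z_2 = 6
height_2 = 3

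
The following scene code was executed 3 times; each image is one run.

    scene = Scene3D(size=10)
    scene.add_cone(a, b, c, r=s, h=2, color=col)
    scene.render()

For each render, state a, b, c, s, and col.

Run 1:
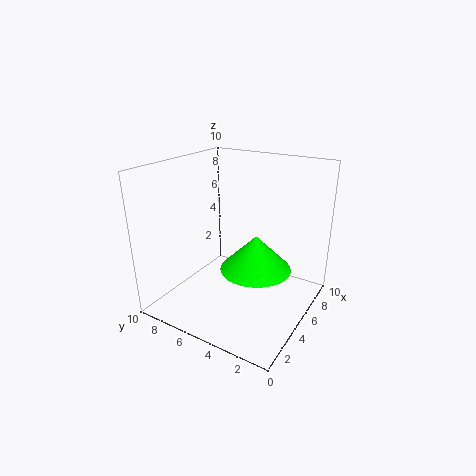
a = 2; b = 2; c = 5; s = 2; col = 'lime'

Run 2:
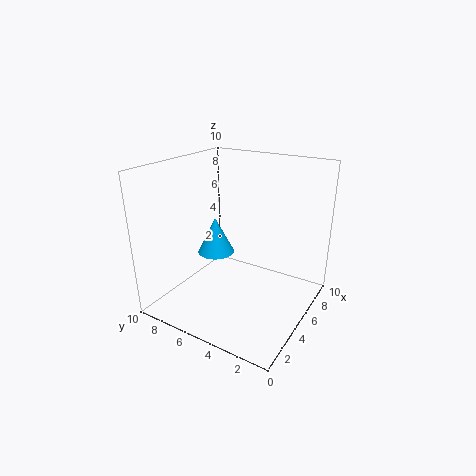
a = 1; b = 4; c = 6; s = 1; col = 'deepskyblue'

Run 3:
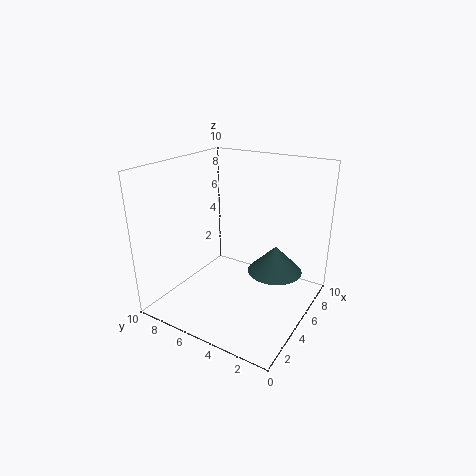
a = 7; b = 3; c = 2; s = 2; col = 'darkslategray'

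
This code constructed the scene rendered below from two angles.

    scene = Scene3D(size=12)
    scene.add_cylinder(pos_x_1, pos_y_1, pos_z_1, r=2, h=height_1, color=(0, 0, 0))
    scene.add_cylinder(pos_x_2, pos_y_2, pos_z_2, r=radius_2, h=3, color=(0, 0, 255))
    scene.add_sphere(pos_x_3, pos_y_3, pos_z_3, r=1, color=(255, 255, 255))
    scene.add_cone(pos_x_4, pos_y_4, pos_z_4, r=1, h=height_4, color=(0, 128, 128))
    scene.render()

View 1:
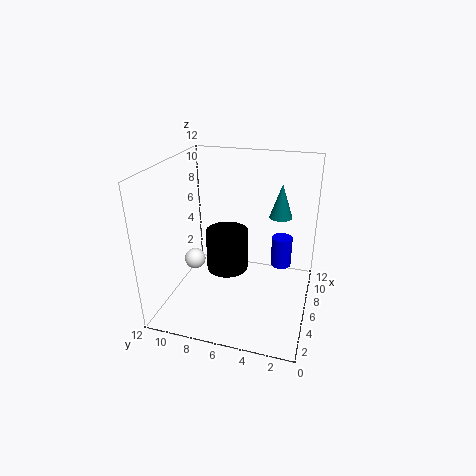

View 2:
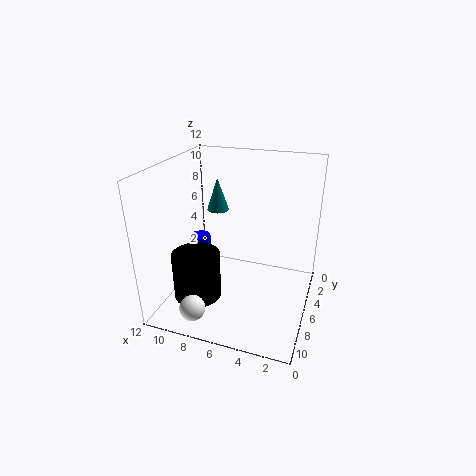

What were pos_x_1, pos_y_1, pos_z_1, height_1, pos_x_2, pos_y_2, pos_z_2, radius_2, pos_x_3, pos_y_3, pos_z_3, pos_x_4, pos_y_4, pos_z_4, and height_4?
pos_x_1 = 9
pos_y_1 = 8
pos_z_1 = 1
height_1 = 4
pos_x_2 = 11
pos_y_2 = 3
pos_z_2 = 1
radius_2 = 1
pos_x_3 = 8
pos_y_3 = 11
pos_z_3 = 2
pos_x_4 = 9
pos_y_4 = 3
pos_z_4 = 7
height_4 = 3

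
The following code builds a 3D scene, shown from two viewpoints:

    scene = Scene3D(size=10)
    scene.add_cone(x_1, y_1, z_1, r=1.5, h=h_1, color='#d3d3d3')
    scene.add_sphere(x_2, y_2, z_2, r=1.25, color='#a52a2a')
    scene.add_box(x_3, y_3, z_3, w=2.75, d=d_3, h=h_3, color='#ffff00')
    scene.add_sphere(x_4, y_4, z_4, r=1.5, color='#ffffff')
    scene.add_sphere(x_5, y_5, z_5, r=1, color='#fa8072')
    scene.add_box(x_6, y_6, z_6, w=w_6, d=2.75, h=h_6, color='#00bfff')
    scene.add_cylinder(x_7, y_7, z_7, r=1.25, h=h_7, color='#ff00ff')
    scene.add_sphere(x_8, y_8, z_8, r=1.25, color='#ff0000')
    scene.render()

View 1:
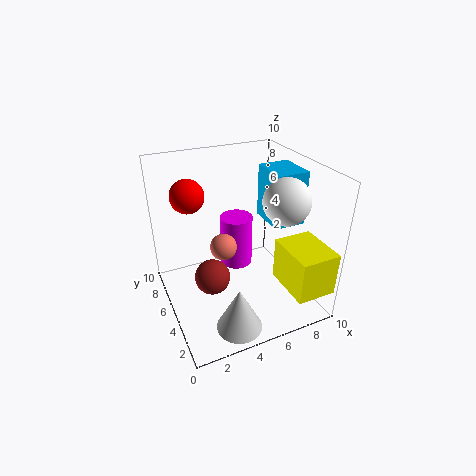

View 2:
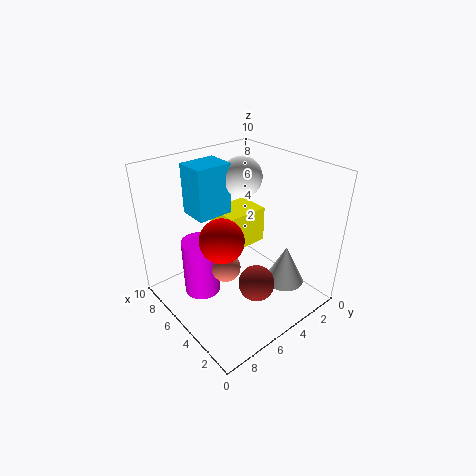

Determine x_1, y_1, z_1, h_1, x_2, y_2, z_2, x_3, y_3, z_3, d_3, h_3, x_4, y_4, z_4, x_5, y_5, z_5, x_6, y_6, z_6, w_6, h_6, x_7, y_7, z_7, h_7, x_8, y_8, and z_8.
x_1 = 3.5; y_1 = 1.5; z_1 = 0.5; h_1 = 3; x_2 = 3; y_2 = 5; z_2 = 2.25; x_3 = 7.25; y_3 = 0.25; z_3 = 2; d_3 = 3.5; h_3 = 3; x_4 = 7.25; y_4 = 2.75; z_4 = 8.25; x_5 = 4.5; y_5 = 6.5; z_5 = 3.5; x_6 = 7.25; y_6 = 3.75; z_6 = 5.75; w_6 = 2.25; h_6 = 3.75; x_7 = 6; y_7 = 7.5; z_7 = 1.25; h_7 = 4; x_8 = 2.5; y_8 = 8.25; z_8 = 7.25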